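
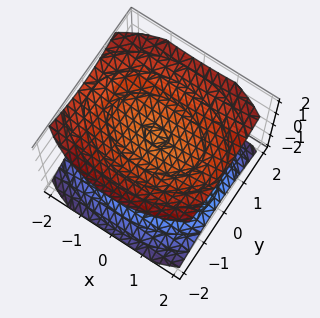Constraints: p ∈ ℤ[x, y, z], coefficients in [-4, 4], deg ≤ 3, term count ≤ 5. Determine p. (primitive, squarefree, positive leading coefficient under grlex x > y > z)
(a) I count 2 distinct pieces. They look like related sheets of one shape, so recover p as a whole.
(b) deg p = 2. Two sheets facing apart; a quadric.
(c) Symmetries: mirror symmetry y ↦ −y ⇒ only even powers of y; mirror symmetry z ↦ −z ⇒ only even powers of z; the x ↦ −x reflection is a symmetry, so x appears only in even powers.
(d) From the axis intercepts and sections: among the integer gridlines, it crosses the z-axis at z ∈ {-1, 1}; it misses every integer gridline on the x-axis.
(e) These observations pin down the coefficients.

x^2 + 2*y^2 - 3*z^2 + 3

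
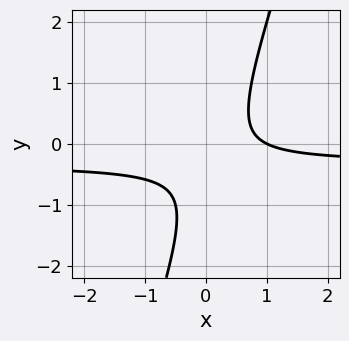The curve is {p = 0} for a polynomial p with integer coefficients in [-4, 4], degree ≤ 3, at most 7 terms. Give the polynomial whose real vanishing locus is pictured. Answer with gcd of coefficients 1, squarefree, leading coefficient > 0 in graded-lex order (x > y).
3*x*y - y^2 + x - y - 1

First, degree: the shape is more complex than any degree-1 curve, so deg p = 2.
Next, observable constraints: it crosses the x-axis at the gridline x = 1; no y-intercept at any integer in the box.
Finally, fitting integer coefficients to these (and the overall shape) gives p.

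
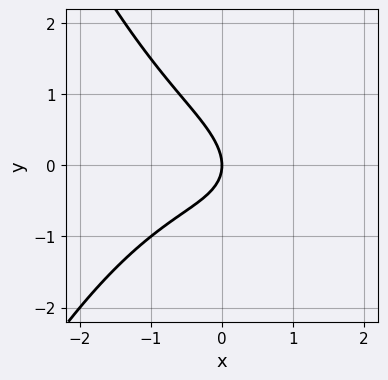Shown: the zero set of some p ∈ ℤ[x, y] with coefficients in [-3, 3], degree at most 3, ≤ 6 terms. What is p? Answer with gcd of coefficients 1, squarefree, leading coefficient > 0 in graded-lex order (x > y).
(a) deg p = 3.
(b) Checking where it meets the axes: it meets the y-axis at y = 0 (among the integer gridlines); it meets the x-axis at x = 0 (among the integer gridlines).
(c) Solving for integer coefficients yields p as stated.

x^3 + x*y + 2*y^2 + 2*x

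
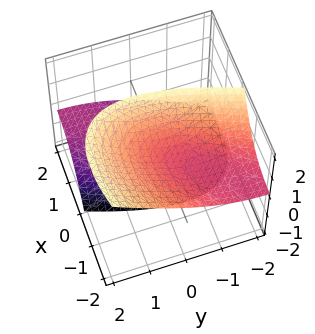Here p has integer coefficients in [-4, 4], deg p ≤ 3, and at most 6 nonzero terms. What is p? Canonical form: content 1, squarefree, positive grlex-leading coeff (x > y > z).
First, the picture has 2 separate pieces. They look like related sheets of one shape, so recover p as a whole.
Next, the degree is 2 — no degree-1 surface has this shape.
Then, from the axis intercepts and sections: the surface avoids every integer x-axis point in the box; among the integer gridlines, it crosses the z-axis at z ∈ {-1, 1}.
Finally, the integer polynomial consistent with all of this is the stated p.

x^2 - 2*x*y + 3*x*z + y^2 - z^2 + 1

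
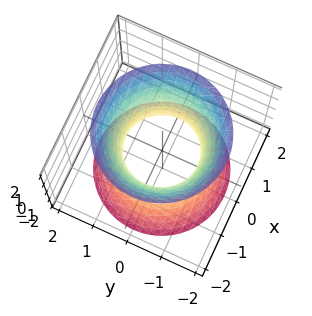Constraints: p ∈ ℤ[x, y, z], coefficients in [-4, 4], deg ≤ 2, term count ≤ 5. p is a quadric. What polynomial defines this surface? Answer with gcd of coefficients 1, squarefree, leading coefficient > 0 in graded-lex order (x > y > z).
2*x^2 + 2*y^2 - z^2 - 2

First, the degree is 2 — an hourglass — one-sheet hyperboloid; a quadric.
Next, symmetries: the z ↦ −z reflection is a symmetry, so z appears only in even powers; the surface is invariant under rotation about z: p = q(x² + y², z).
Next, checking where it meets the axes: among the integer gridlines, it crosses the x-axis at x ∈ {-1, 1}; a circular section at z = 1 has radius between 1 and 2.
Finally, matching integer coefficients to the picture gives p.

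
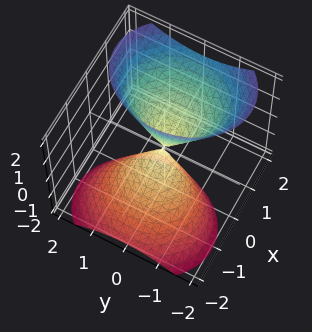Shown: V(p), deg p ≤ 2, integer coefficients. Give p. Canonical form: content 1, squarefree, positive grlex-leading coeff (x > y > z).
3*x^2 - 3*x*z + 2*y^2 - z^2

I count 2 distinct pieces. They look like related sheets of one shape, so recover p as a whole.
Degree: no degree-1 surface has this shape, so deg p = 2.
From the axis intercepts and sections: one y-axis crossing is at y = 0; it crosses the x-axis at the gridline x = 0.
Putting this together gives p.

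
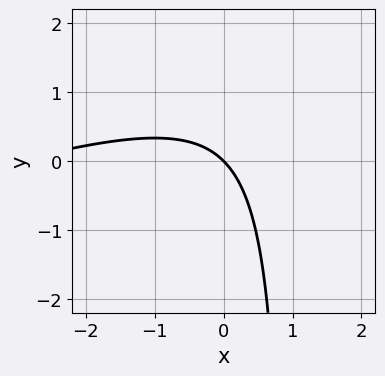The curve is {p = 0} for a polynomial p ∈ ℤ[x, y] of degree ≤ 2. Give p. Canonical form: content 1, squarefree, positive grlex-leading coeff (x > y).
x^2 - 3*x*y + 3*x + 3*y

Degree: a generic line meets the curve in up to 2 points, so deg p = 2.
Reading off the gridlines: it meets the x-axis at x = 0 (among the integer gridlines); one y-axis crossing is at y = 0.
The integer polynomial consistent with all of this is the stated p.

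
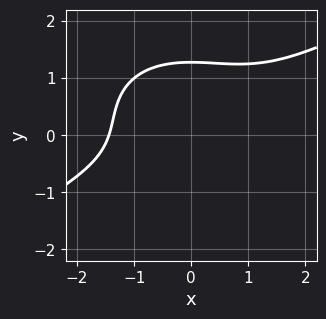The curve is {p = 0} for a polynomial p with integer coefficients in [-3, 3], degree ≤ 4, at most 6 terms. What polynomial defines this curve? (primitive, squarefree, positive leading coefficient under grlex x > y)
1. deg p = 3. The shape is more complex than any degree-2 curve.
2. The integer polynomial consistent with all of this is the stated p.

x^3 - x^2*y - 3*y^3 + 2*y^2 + 3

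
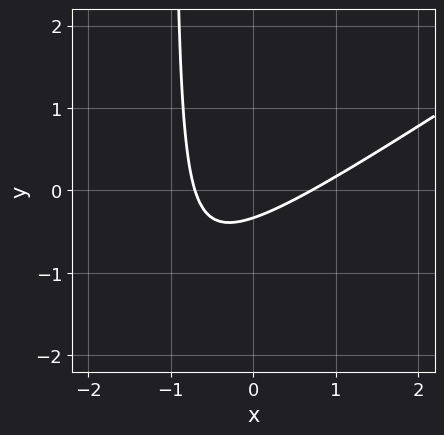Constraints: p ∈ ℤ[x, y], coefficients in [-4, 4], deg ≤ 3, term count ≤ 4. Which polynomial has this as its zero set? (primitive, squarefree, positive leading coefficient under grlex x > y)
2*x^2 - 3*x*y - 3*y - 1

(a) The degree is 2 — a generic line meets the curve in up to 2 points.
(b) Putting this together gives p.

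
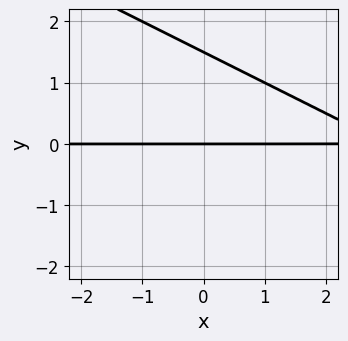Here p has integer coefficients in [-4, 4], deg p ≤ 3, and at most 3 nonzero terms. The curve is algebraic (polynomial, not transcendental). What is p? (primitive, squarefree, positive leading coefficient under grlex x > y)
The degree is 2 — the shape is more complex than any degree-1 curve.
From the axis intercepts and sections: it crosses the y-axis at the gridline y = 0; every point of the x-axis in the box is on the curve.
Fitting integer coefficients to these (and the overall shape) gives p.

x*y + 2*y^2 - 3*y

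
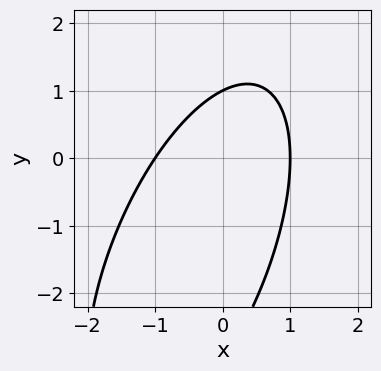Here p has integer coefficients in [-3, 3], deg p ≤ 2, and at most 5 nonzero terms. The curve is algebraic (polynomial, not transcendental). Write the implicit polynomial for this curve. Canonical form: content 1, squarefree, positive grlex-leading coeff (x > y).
The degree is 2 — the shape is more complex than any degree-1 curve.
Checking where it meets the axes: it meets the y-axis at y = 1 (among the integer gridlines); the x-axis gridline crossings are at x ∈ {-1, 1}.
The integer polynomial consistent with all of this is the stated p.

3*x^2 - 2*x*y + y^2 + 2*y - 3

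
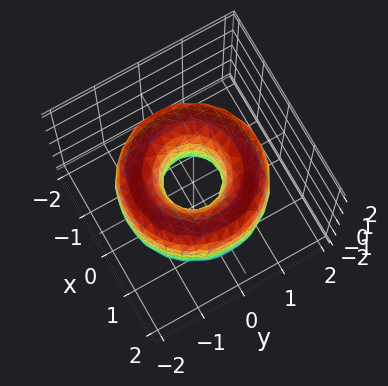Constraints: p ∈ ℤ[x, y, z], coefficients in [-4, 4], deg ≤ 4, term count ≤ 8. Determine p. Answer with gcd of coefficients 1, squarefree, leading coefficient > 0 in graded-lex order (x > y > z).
(a) The degree is 4 — the shape is more complex than any degree-3 surface.
(b) Symmetries: rotational symmetry about the z-axis ⇒ p depends on x, y only through x² + y².
(c) From the visible intercepts: no z-intercept at any integer in the box; a circular section at z = 1 has radius exactly 1.
(d) Fitting integer coefficients to these (and the overall shape) gives p.

x^4 + 2*x^2*y^2 + y^4 - 3*x^2 - 3*y^2 + z^2 + 1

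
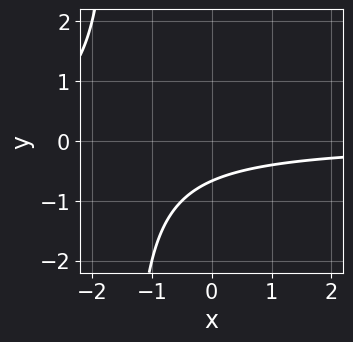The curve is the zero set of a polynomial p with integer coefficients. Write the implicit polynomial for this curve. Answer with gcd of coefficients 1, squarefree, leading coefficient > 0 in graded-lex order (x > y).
The degree is 2 — the shape is more complex than any degree-1 curve.
Checking where it meets the axes: it misses every integer gridline on the x-axis.
Fitting integer coefficients to these (and the overall shape) gives p.

2*x*y + 3*y + 2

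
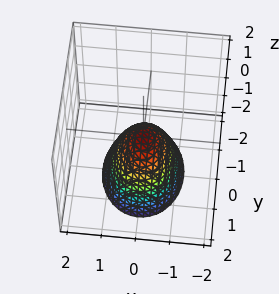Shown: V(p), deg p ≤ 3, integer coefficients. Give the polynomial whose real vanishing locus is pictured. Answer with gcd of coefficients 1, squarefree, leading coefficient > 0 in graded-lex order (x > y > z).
The degree is 2 — a single bowl opening along one axis; a quadric.
Symmetries: the y ↦ −y reflection is a symmetry, so y appears only in even powers; mirror symmetry x ↦ −x ⇒ only even powers of x.
From the axis intercepts and sections: it meets the y-axis at y = 0 (among the integer gridlines); one x-axis crossing is at x = 0; it crosses the z-axis at the gridline z = 0.
Solving for integer coefficients yields p as stated.

3*x^2 + 2*y^2 + 2*z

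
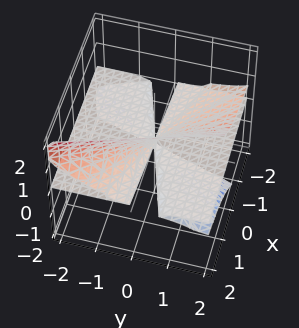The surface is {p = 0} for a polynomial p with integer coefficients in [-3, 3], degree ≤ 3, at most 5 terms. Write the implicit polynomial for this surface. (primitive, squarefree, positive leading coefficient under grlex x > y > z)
1. deg p = 3. The shape is more complex than any degree-2 surface.
2. From the visible intercepts: it crosses the z-axis at the gridline z = 0; the visible y-axis segment lies entirely on the surface.
3. These observations pin down the coefficients.

3*x*z^2 - 2*z^3 + 2*y*z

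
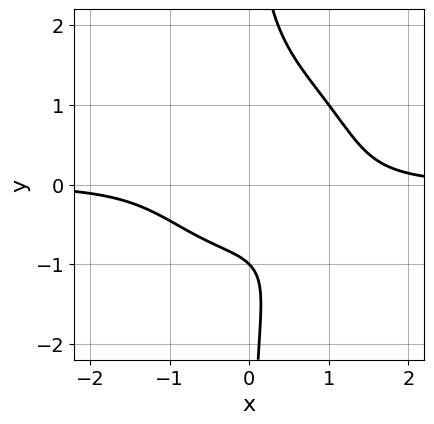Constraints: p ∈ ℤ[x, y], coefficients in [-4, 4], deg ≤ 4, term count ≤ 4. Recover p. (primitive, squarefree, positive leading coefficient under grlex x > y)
First, deg p = 4. No degree-3 curve has this shape.
Then, checking where it meets the axes: the curve avoids every integer x-axis point in the box; it crosses the y-axis at the gridline y = -1.
Finally, assembling these constraints gives the stated polynomial.

x^3*y + x*y^3 - y - 1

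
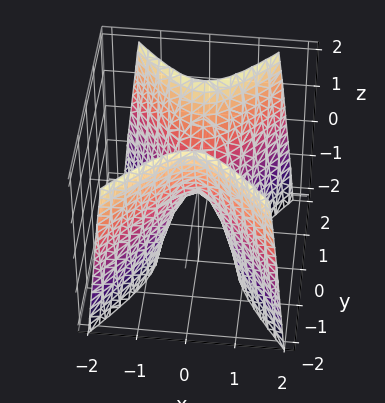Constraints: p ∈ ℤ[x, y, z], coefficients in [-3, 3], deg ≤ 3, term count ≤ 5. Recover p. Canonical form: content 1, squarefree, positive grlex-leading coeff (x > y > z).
First, deg p = 2.
Then, symmetries: it's symmetric under y → −y, forcing even powers of y; it's symmetric under x → −x, forcing even powers of x.
Next, observable constraints: it crosses the y-axis at the gridline y = 0; it meets the x-axis at x = 0 (among the integer gridlines); one z-axis crossing is at z = 0.
Finally, fitting integer coefficients to these (and the overall shape) gives p.

3*x^2 - 2*y^2 + z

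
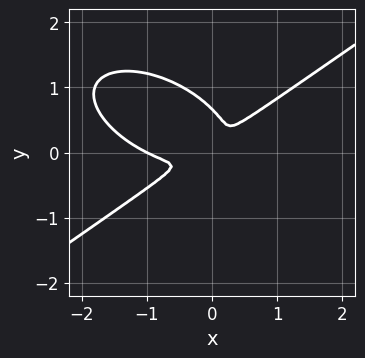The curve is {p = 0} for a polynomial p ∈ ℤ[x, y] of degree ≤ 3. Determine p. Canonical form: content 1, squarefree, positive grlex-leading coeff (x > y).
x^3 - 3*y^3 + x^2 - 2*x*y + 2*y^2

deg p = 3.
Checking where it meets the axes: one x-axis crossing is at x = -1.
Solving for integer coefficients yields p as stated.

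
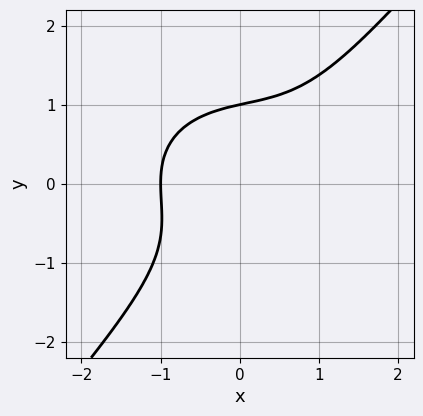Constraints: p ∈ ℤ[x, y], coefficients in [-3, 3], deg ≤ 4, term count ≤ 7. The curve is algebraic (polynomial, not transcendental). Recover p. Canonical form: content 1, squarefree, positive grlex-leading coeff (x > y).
First, degree: a generic line meets the curve in up to 3 points, so deg p = 3.
Next, against the integer gridlines: it meets the x-axis at x = -1 (among the integer gridlines); one y-axis crossing is at y = 1.
Finally, these observations pin down the coefficients.

2*x^3 + 2*x*y^2 - 3*y^3 - x^2 + 3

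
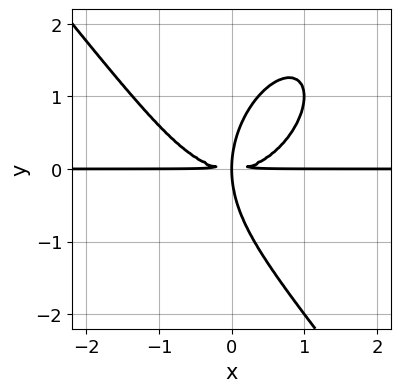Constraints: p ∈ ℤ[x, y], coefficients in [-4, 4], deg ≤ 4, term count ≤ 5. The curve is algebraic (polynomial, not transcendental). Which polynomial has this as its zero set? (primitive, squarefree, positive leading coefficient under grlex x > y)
First, the degree is 4 — the shape is more complex than any degree-3 curve.
Then, from the axis intercepts and sections: the visible x-axis segment lies entirely on the curve.
Finally, putting this together gives p.

2*x^3*y + y^4 - 3*x*y^2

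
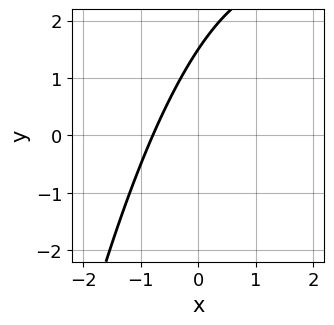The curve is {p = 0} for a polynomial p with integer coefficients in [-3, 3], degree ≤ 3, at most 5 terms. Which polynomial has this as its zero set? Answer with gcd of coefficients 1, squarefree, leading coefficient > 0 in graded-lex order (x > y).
1. Degree: a generic line meets the curve in up to 2 points, so deg p = 2.
2. The integer polynomial consistent with all of this is the stated p.

x^2 - 3*x + 2*y - 3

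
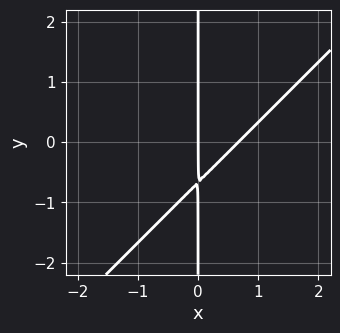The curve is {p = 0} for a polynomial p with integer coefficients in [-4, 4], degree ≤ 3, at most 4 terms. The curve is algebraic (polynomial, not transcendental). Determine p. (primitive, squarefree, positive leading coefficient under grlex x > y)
3*x^2 - 3*x*y - 2*x

(a) deg p = 2. A generic line meets the curve in up to 2 points.
(b) Checking where it meets the axes: every point of the y-axis in the box is on the curve; one x-axis crossing is at x = 0.
(c) Fitting integer coefficients to these (and the overall shape) gives p.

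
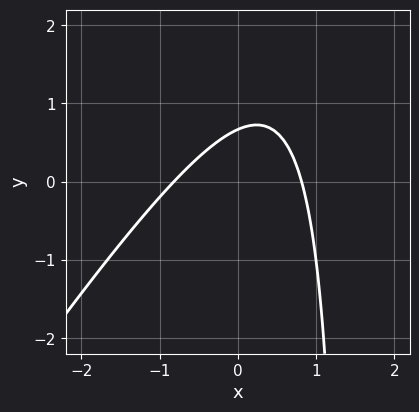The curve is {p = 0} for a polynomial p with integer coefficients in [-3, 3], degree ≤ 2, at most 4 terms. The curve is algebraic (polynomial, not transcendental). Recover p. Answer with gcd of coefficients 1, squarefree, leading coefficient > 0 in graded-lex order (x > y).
First, deg p = 2.
Finally, the integer polynomial consistent with all of this is the stated p.

3*x^2 - 2*x*y + 3*y - 2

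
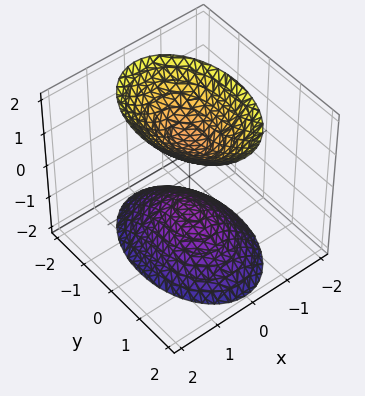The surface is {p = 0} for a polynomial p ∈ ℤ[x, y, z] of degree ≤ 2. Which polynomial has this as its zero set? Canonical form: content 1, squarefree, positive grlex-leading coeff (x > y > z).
2*x^2 + y^2 - z^2 + 1

First, the picture has 2 separate pieces. They look like related sheets of one shape, so recover p as a whole.
Then, degree: two separate bowl-shaped sheets opening away from each other; a quadric, so deg p = 2.
Next, symmetries: the y ↦ −y reflection is a symmetry, so y appears only in even powers; the x ↦ −x reflection is a symmetry, so x appears only in even powers; the z ↦ −z reflection is a symmetry, so z appears only in even powers.
Then, checking where it meets the axes: the surface avoids every integer y-axis point in the box; the surface avoids every integer x-axis point in the box.
Finally, assembling these constraints gives the stated polynomial. Check: (0, 0, -1) on the z-axis lies on the surface, and p(0, 0, -1) = 0. ✓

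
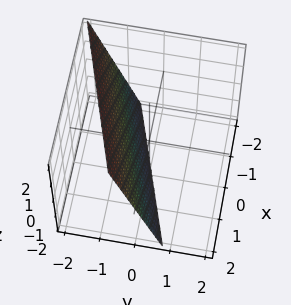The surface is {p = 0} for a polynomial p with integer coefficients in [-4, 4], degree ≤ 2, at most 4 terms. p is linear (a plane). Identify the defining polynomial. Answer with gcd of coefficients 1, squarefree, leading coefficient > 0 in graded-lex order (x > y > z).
1. Degree: the surface is flat (a plane), so deg p = 1.
2. From the visible intercepts: it meets the x-axis at x = 2 (among the integer gridlines); it crosses the z-axis at the gridline z = -2.
3. Assembling these constraints gives the stated polynomial.

x - 3*y - z - 2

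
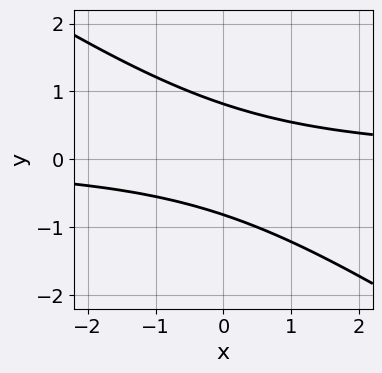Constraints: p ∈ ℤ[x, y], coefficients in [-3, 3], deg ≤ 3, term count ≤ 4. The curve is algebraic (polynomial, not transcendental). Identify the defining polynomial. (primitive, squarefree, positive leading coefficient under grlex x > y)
First, the degree is 2 — a generic line meets the curve in up to 2 points.
Then, reading off the gridlines: the curve avoids every integer x-axis point in the box.
Finally, the integer polynomial consistent with all of this is the stated p.

2*x*y + 3*y^2 - 2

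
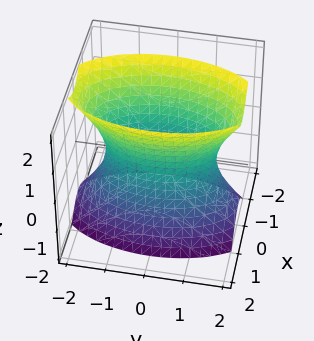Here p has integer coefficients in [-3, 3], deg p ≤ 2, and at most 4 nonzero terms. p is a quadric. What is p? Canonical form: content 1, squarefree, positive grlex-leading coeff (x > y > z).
3*x^2 + y^2 - z^2 - 2

Degree: an hourglass — one-sheet hyperboloid; a quadric, so deg p = 2.
Symmetries: the x ↦ −x reflection is a symmetry, so x appears only in even powers; the z ↦ −z reflection is a symmetry, so z appears only in even powers; it's symmetric under y → −y, forcing even powers of y.
From the visible intercepts: no z-intercept at any integer in the box.
Together with the visible shape, these determine p as stated.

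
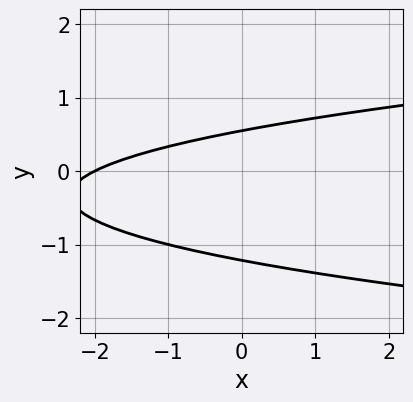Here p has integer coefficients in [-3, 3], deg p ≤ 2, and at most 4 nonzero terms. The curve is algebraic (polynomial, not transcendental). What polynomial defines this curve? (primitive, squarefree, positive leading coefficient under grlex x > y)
(a) The degree is 2 — a generic line meets the curve in up to 2 points.
(b) From the visible intercepts: one x-axis crossing is at x = -2.
(c) Solving for integer coefficients yields p as stated.

3*y^2 - x + 2*y - 2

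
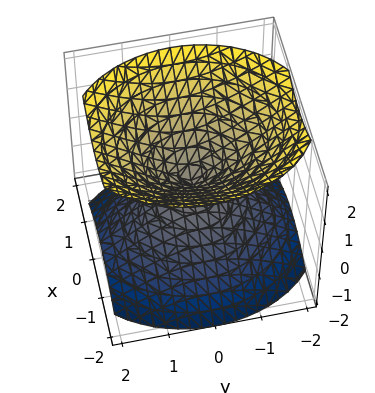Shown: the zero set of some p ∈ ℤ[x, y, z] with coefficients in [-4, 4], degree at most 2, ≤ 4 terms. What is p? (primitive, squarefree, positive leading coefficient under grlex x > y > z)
3*x^2 + 2*y^2 - 3*z^2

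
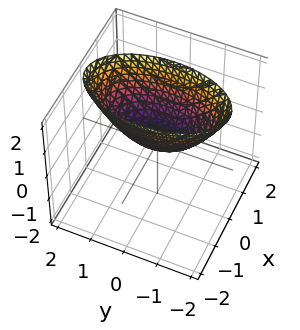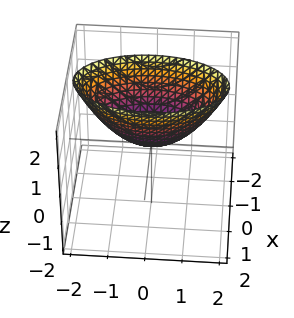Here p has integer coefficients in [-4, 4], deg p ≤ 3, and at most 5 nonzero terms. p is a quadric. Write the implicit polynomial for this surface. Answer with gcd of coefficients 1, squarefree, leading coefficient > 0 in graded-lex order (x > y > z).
First, degree: a paraboloid; a quadric, so deg p = 2.
Then, symmetries: the y ↦ −y reflection is a symmetry, so y appears only in even powers; mirror symmetry x ↦ −x ⇒ only even powers of x.
Then, from the visible intercepts: one z-axis crossing is at z = 0; it meets the x-axis at x = 0 (among the integer gridlines); it crosses the y-axis at the gridline y = 0.
Finally, solving for integer coefficients yields p as stated.

3*x^2 + y^2 - 2*z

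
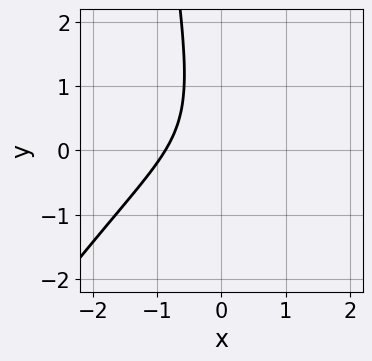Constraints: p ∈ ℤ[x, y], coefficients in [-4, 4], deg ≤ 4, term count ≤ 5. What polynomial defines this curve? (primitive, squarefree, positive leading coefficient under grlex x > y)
(a) deg p = 3. No degree-2 curve has this shape.
(b) From the axis intercepts and sections: no y-intercept at any integer in the box.
(c) The integer polynomial consistent with all of this is the stated p.

3*x^3 - 2*x^2*y + 3*x*y + y^2 + 2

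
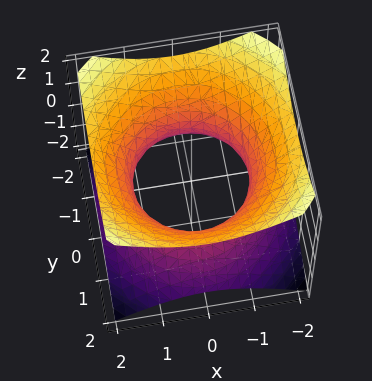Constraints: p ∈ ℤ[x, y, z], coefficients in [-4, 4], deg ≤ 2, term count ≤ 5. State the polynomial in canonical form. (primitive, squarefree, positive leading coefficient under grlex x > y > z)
The degree is 2 — an hourglass — one-sheet hyperboloid; a quadric.
Symmetry: the z-axis is an axis of rotation, so x and y enter only as x² + y²; mirror symmetry z ↦ −z ⇒ only even powers of z.
From the axis intercepts and sections: the surface avoids every integer z-axis point in the box; a circular section at z = 0 has radius between 1 and 2.
The integer polynomial consistent with all of this is the stated p.

2*x^2 + 2*y^2 - 3*z^2 - 3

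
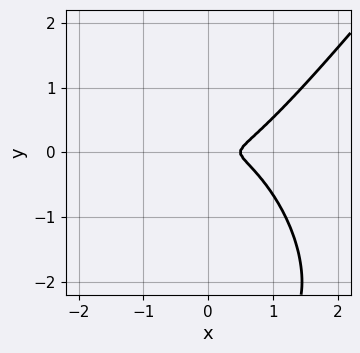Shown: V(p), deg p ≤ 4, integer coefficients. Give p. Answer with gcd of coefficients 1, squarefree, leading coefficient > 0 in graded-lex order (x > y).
2*x^3 - y^3 - x^2 - 3*y^2

1. The degree is 3 — the shape is more complex than any degree-2 curve.
2. Solving for integer coefficients yields p as stated.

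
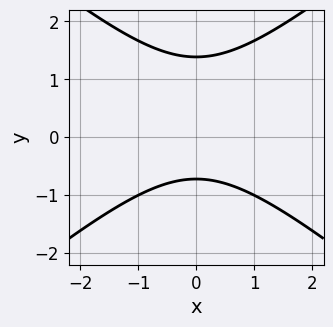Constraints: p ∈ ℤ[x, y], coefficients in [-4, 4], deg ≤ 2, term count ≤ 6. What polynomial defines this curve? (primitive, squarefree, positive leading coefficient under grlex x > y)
2*x^2 - 3*y^2 + 2*y + 3

First, deg p = 2.
Then, symmetries: mirror symmetry x ↦ −x ⇒ only even powers of x.
Then, observable constraints: it misses every integer gridline on the x-axis.
Finally, together with the visible shape, these determine p as stated.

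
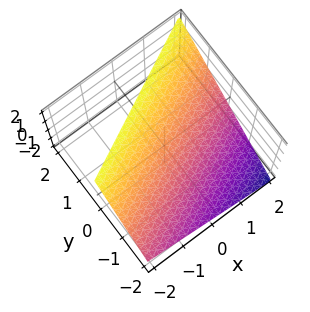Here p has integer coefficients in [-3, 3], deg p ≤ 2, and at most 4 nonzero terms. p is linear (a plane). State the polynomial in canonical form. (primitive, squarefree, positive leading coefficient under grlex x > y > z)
deg p = 1. Every cross-section is a straight line — this is a plane.
Against the integer gridlines: it meets the y-axis at y = -1 (among the integer gridlines); it meets the x-axis at x = 2 (among the integer gridlines); it crosses the z-axis at the gridline z = 1.
Matching integer coefficients to the picture gives p.

x - 2*y + 2*z - 2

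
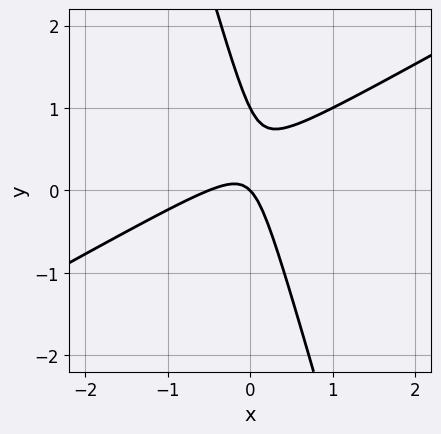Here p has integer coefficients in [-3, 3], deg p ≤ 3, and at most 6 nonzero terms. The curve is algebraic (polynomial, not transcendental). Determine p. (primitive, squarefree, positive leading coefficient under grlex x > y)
1. The degree is 2 — no degree-1 curve has this shape.
2. Checking where it meets the axes: one x-axis crossing is at x = 0; among the integer gridlines, it crosses the y-axis at y ∈ {0, 1}.
3. Matching integer coefficients to the picture gives p.

2*x^2 - 3*x*y - y^2 + x + y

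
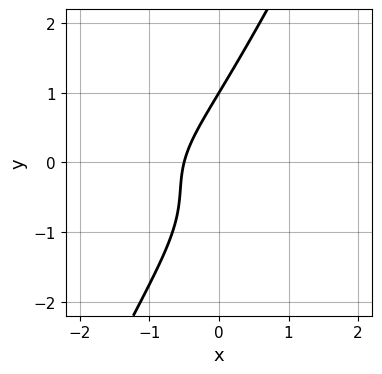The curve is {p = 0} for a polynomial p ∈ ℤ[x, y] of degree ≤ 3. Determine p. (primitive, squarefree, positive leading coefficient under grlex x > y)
1. The degree is 3 — no degree-2 curve has this shape.
2. From the axis intercepts and sections: one y-axis crossing is at y = 1.
3. Matching integer coefficients to the picture gives p.

2*x*y^2 - y^3 + x*y + 2*x + 1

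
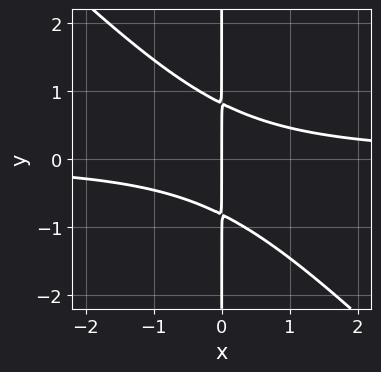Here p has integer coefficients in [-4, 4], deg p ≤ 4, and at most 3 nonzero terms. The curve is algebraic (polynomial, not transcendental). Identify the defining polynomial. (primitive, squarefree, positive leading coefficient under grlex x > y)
First, the degree is 3 — no degree-2 curve has this shape.
Next, against the integer gridlines: one x-axis crossing is at x = 0; the visible y-axis segment lies entirely on the curve.
Finally, the integer polynomial consistent with all of this is the stated p.

3*x^2*y + 3*x*y^2 - 2*x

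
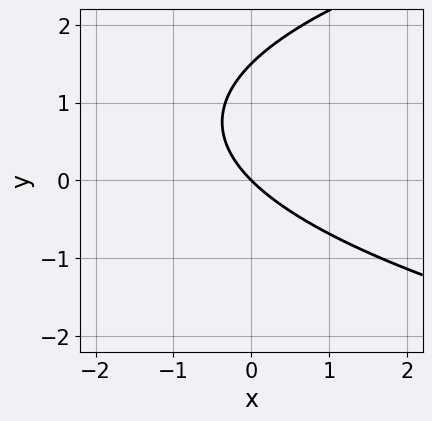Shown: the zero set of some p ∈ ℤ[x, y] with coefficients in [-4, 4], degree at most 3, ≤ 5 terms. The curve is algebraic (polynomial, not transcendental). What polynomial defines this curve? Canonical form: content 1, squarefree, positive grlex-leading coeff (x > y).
1. deg p = 2. The shape is more complex than any degree-1 curve.
2. From the visible intercepts: it crosses the x-axis at the gridline x = 0; it crosses the y-axis at the gridline y = 0.
3. Fitting integer coefficients to these (and the overall shape) gives p.

2*y^2 - 3*x - 3*y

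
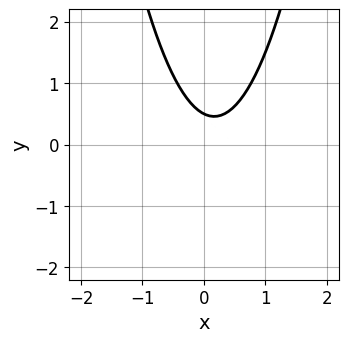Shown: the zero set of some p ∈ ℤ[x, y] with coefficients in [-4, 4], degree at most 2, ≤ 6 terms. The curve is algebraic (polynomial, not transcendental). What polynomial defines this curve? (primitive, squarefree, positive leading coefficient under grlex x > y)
3*x^2 - x - 2*y + 1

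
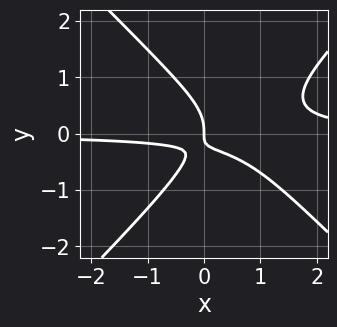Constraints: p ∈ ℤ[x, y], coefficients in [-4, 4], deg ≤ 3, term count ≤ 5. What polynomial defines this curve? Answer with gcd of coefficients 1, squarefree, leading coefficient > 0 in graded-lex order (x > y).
1. The degree is 3 — no degree-2 curve has this shape.
2. Reading off the gridlines: one x-axis crossing is at x = 0; one y-axis crossing is at y = 0.
3. Solving for integer coefficients yields p as stated.

3*x^2*y - 3*y^3 - 3*x*y - x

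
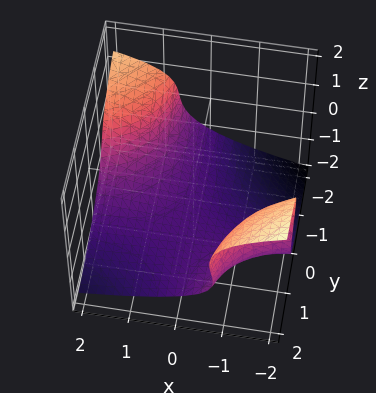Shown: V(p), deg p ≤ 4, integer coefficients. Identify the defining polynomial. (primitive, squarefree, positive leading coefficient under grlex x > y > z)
2*z^3 + 2*x*y + x*z + 3

deg p = 3. No degree-2 surface has this shape.
From the visible intercepts: it misses every integer gridline on the y-axis; the surface avoids every integer x-axis point in the box.
Solving for integer coefficients yields p as stated.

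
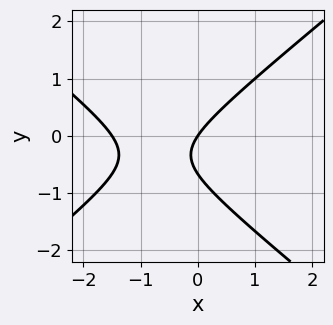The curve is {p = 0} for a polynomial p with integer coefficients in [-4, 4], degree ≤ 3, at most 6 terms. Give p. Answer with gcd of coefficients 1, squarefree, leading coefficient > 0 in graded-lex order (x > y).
2*x^2 - 3*y^2 + 3*x - 2*y

(a) Degree: the shape is more complex than any degree-1 curve, so deg p = 2.
(b) Against the integer gridlines: one y-axis crossing is at y = 0; one x-axis crossing is at x = 0.
(c) Solving for integer coefficients yields p as stated.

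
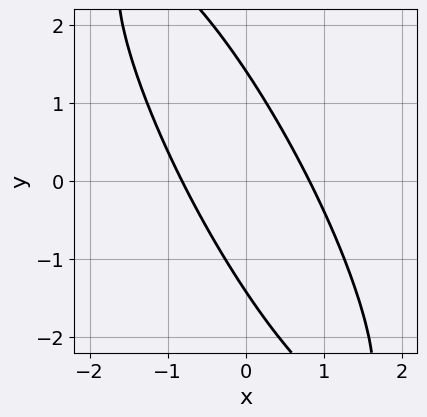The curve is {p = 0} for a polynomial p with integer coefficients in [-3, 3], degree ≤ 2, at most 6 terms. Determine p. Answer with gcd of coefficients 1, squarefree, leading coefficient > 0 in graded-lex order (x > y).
3*x^2 + 3*x*y + y^2 - 2

First, the degree is 2 — the shape is more complex than any degree-1 curve.
Finally, putting this together gives p.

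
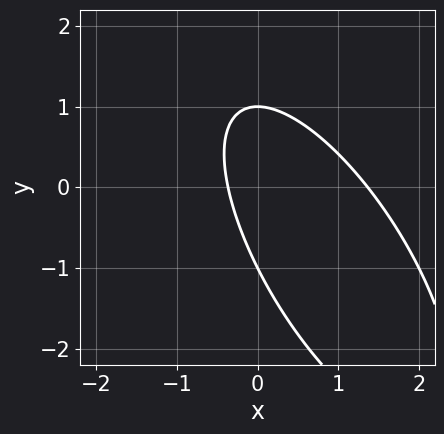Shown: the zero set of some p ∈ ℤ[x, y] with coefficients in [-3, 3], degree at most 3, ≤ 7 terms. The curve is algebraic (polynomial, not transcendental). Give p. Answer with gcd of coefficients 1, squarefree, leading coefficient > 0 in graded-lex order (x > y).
(a) deg p = 2. No degree-1 curve has this shape.
(b) From the axis intercepts and sections: among the integer gridlines, it crosses the y-axis at y ∈ {-1, 1}.
(c) The integer polynomial consistent with all of this is the stated p.

2*x^2 + 2*x*y + y^2 - 2*x - 1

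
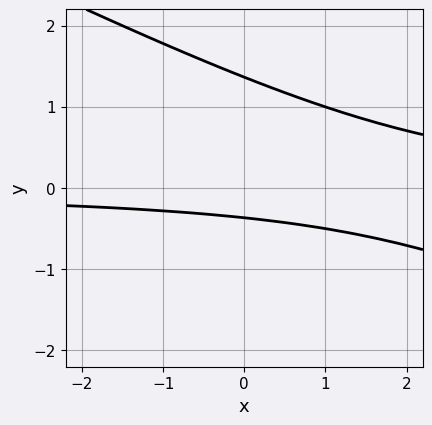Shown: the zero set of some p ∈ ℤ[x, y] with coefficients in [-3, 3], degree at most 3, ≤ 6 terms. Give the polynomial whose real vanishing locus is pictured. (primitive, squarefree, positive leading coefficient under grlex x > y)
x*y + 2*y^2 - 2*y - 1

(a) The degree is 2 — the shape is more complex than any degree-1 curve.
(b) Observable constraints: no x-intercept at any integer in the box.
(c) Putting this together gives p.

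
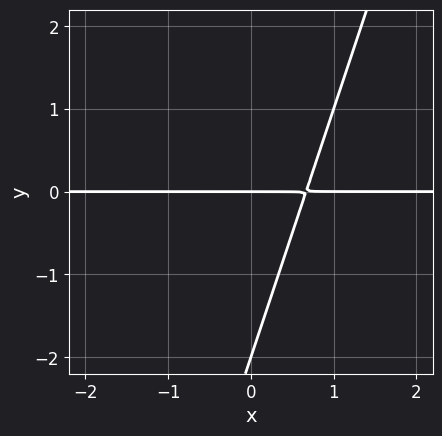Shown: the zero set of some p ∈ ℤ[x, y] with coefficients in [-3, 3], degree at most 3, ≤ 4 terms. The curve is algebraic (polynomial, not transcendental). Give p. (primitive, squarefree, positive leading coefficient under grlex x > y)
Degree: the shape is more complex than any degree-1 curve, so deg p = 2.
From the axis intercepts and sections: the visible x-axis segment lies entirely on the curve; among the integer gridlines, it crosses the y-axis at y ∈ {-2, 0}.
Putting this together gives p.

3*x*y - y^2 - 2*y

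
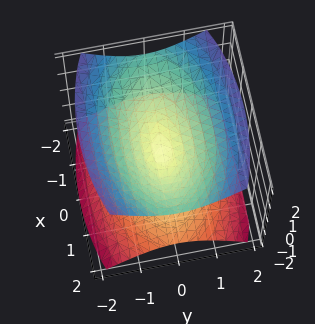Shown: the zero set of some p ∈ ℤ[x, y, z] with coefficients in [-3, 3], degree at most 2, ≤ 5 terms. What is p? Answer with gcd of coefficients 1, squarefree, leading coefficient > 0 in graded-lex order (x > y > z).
The picture has 2 separate pieces. They look like related sheets of one shape, so recover p as a whole.
The degree is 2 — two nappes meeting at a single point; a quadric.
Symmetries: it's symmetric under x → −x, forcing even powers of x; it's symmetric under z → −z, forcing even powers of z; mirror symmetry y ↦ −y ⇒ only even powers of y.
From the axis intercepts and sections: it meets the x-axis at x = 0 (among the integer gridlines); it crosses the z-axis at the gridline z = 0.
These observations pin down the coefficients.

x^2 + 3*y^2 - 3*z^2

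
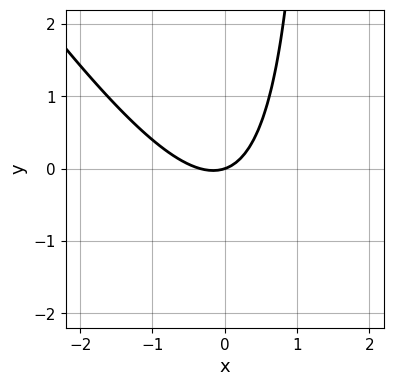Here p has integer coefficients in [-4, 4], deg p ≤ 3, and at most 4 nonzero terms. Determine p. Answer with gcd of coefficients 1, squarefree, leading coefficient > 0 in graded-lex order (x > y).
First, degree: no degree-1 curve has this shape, so deg p = 2.
Next, observable constraints: one y-axis crossing is at y = 0; one x-axis crossing is at x = 0.
Finally, solving for integer coefficients yields p as stated.

3*x^2 + 2*x*y + x - 3*y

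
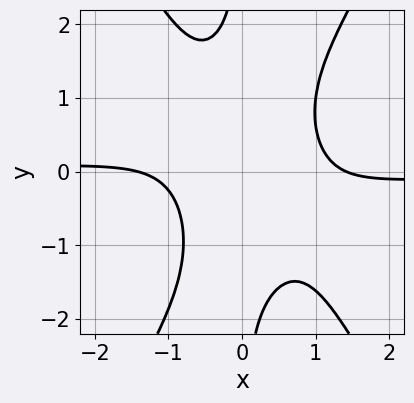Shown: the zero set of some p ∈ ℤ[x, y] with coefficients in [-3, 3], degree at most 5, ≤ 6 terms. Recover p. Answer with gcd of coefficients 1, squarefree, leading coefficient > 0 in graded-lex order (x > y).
1. deg p = 4. A generic line meets the curve in up to 4 points.
2. Observable constraints: the curve avoids every integer y-axis point in the box.
3. Putting this together gives p.

3*x^3*y - x*y^3 - x^2*y + x^2 - 2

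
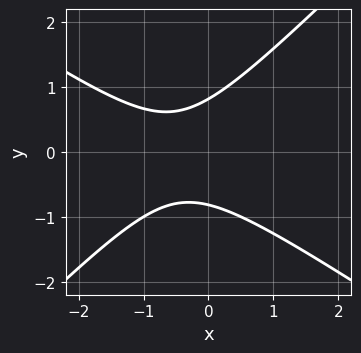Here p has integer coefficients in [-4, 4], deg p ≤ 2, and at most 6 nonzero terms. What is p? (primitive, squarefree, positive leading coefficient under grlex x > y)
Degree: the shape is more complex than any degree-1 curve, so deg p = 2.
Against the integer gridlines: the curve avoids every integer x-axis point in the box.
Matching integer coefficients to the picture gives p.

2*x^2 + x*y - 3*y^2 + 2*x + 2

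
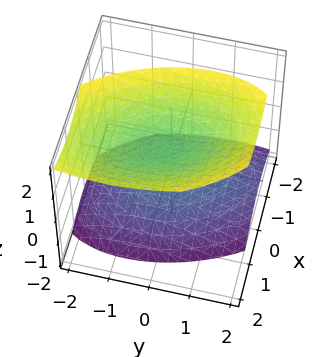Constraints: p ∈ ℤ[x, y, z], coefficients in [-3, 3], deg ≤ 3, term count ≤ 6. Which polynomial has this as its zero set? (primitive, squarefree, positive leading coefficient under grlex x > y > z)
2*x^2 + x*y - x*z + y^2 - 2*z^2 + 2

There are 2 components.
The degree is 2 — a generic line meets the surface in up to 2 points.
Observable constraints: no x-intercept at any integer in the box; it misses every integer gridline on the y-axis; among the integer gridlines, it crosses the z-axis at z ∈ {-1, 1}.
Fitting integer coefficients to these (and the overall shape) gives p.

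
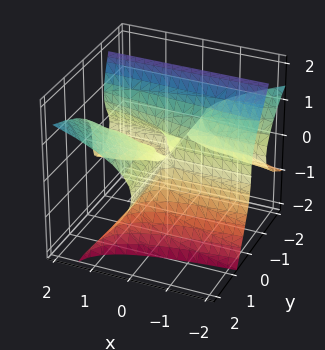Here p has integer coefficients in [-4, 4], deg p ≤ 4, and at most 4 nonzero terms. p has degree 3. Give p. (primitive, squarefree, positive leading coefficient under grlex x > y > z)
First, there are 2 components.
Next, deg p = 3.
Then, against the integer gridlines: the visible x-axis segment lies entirely on the surface; it crosses the z-axis at the gridline z = 0; every point of the y-axis in the box is on the surface.
Finally, matching integer coefficients to the picture gives p.

x*y^2 - 2*y*z^2 - z^3 + x*y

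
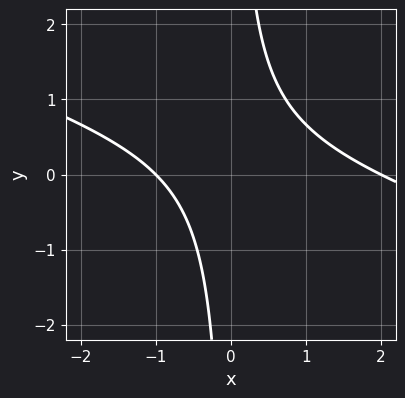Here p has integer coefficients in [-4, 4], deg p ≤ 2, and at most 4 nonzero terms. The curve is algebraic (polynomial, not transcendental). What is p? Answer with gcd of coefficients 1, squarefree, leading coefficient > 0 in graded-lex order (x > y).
x^2 + 3*x*y - x - 2

The degree is 2 — a generic line meets the curve in up to 2 points.
Observable constraints: no y-intercept at any integer in the box; the x-axis gridline crossings are at x ∈ {-1, 2}.
Together with the visible shape, these determine p as stated.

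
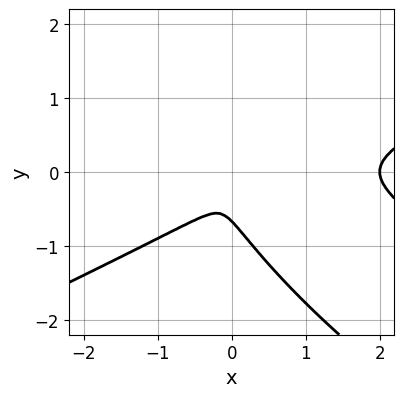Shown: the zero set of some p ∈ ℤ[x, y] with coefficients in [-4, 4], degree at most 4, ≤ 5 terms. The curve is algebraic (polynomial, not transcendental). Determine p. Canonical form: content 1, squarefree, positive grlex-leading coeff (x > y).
x^3 - 3*x*y^2 - 3*y^3 - 2*x^2 - 2*y^2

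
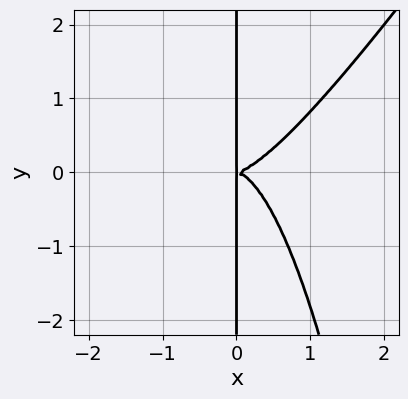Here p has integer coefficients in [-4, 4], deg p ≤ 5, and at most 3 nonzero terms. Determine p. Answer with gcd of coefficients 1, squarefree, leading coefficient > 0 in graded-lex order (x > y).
1. The degree is 4 — the shape is more complex than any degree-3 curve.
2. Reading off the gridlines: the visible y-axis segment lies entirely on the curve.
3. Solving for integer coefficients yields p as stated.

3*x^4 - 2*x^3*y - 2*x*y^2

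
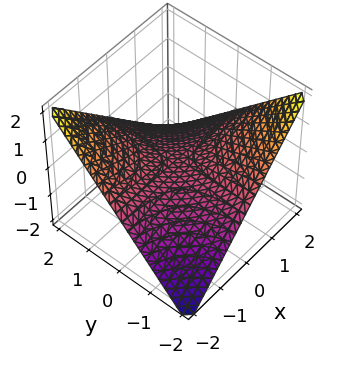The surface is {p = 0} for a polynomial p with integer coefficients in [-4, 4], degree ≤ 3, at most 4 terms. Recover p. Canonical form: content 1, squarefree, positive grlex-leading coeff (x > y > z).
x*y + 2*z

The degree is 2 — no degree-1 surface has this shape.
From the axis intercepts and sections: the visible x-axis segment lies entirely on the surface; the visible y-axis segment lies entirely on the surface; it meets the z-axis at z = 0 (among the integer gridlines).
Solving for integer coefficients yields p as stated.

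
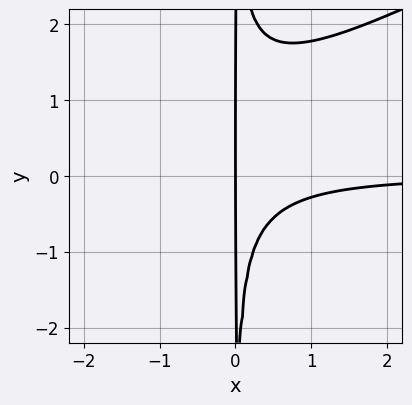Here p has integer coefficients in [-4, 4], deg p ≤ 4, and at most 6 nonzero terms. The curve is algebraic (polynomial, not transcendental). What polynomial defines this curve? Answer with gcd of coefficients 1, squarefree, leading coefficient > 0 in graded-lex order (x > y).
1. Degree: no degree-3 curve has this shape, so deg p = 4.
2. Observable constraints: it meets the x-axis at x = 0 (among the integer gridlines); the visible y-axis segment lies entirely on the curve.
3. Putting this together gives p.

x^3*y - 2*x^2*y^2 + 2*x^2*y + x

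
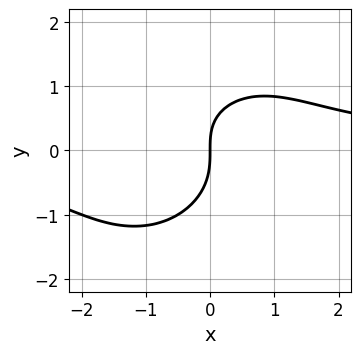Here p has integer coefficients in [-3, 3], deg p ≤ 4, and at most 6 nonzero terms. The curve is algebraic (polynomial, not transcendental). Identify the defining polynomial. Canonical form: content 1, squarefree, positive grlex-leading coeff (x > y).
2*x^2*y - x*y^2 + 2*y^3 + x*y - 3*x

The degree is 3 — the shape is more complex than any degree-2 curve.
From the axis intercepts and sections: it crosses the y-axis at the gridline y = 0; it crosses the x-axis at the gridline x = 0.
Assembling these constraints gives the stated polynomial.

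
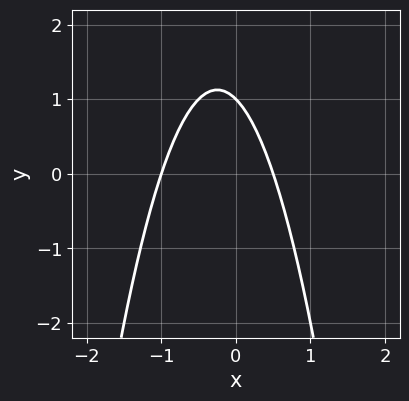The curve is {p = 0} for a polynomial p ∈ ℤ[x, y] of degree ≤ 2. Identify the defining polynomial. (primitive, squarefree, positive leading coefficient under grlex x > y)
1. Degree: a generic line meets the curve in up to 2 points, so deg p = 2.
2. From the visible intercepts: it crosses the x-axis at the gridline x = -1; one y-axis crossing is at y = 1.
3. Fitting integer coefficients to these (and the overall shape) gives p.

2*x^2 + x + y - 1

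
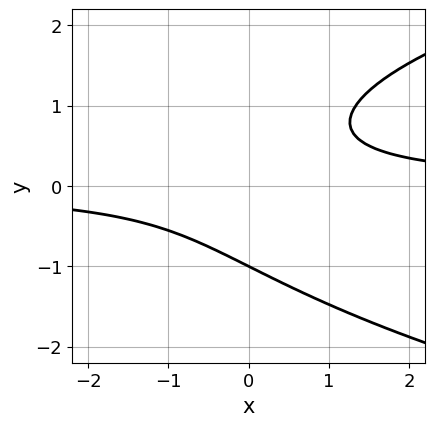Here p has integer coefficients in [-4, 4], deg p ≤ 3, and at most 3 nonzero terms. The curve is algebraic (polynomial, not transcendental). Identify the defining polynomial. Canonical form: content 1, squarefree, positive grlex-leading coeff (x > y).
2*y^3 - 3*x*y + 2

1. The degree is 3 — the shape is more complex than any degree-2 curve.
2. Observable constraints: it meets the y-axis at y = -1 (among the integer gridlines); the curve avoids every integer x-axis point in the box.
3. Fitting integer coefficients to these (and the overall shape) gives p.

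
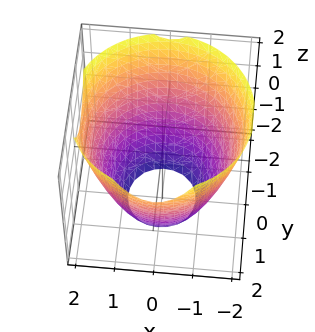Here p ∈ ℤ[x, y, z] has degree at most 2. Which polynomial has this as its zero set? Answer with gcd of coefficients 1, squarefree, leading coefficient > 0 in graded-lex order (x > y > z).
x^2 + y^2 - z - 3

1. deg p = 2.
2. Symmetries: rotational symmetry about the z-axis ⇒ p depends on x, y only through x² + y².
3. Against the integer gridlines: a circular section at z = -2 has radius exactly 1; no z-intercept at any integer in the box.
4. Fitting integer coefficients to these (and the overall shape) gives p.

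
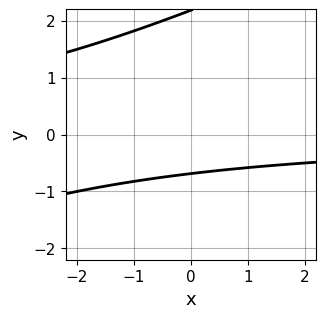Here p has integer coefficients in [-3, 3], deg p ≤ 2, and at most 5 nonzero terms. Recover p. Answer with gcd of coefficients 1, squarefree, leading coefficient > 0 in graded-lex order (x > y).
First, degree: no degree-1 curve has this shape, so deg p = 2.
Next, checking where it meets the axes: it misses every integer gridline on the x-axis.
Finally, solving for integer coefficients yields p as stated.

x*y - 2*y^2 + 3*y + 3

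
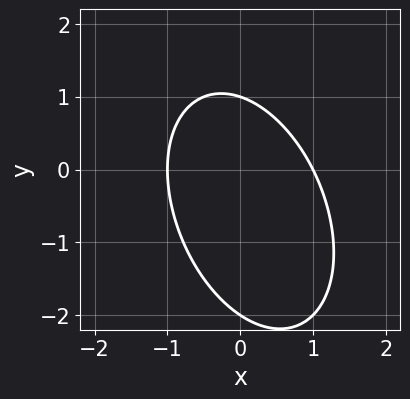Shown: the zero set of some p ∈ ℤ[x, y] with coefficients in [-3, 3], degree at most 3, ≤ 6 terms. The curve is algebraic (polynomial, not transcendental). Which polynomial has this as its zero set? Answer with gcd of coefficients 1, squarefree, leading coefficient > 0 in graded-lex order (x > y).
1. deg p = 2.
2. Reading off the gridlines: the x-axis gridline crossings are at x ∈ {-1, 1}; the y-axis gridline crossings are at y ∈ {-2, 1}.
3. Putting this together gives p.

2*x^2 + x*y + y^2 + y - 2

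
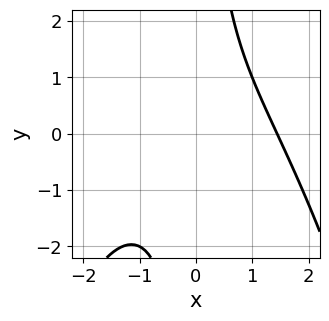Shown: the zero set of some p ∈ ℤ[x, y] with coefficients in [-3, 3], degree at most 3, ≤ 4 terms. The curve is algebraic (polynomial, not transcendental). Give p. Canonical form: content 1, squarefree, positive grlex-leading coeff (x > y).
1. deg p = 3. The shape is more complex than any degree-2 curve.
2. From the axis intercepts and sections: the curve avoids every integer y-axis point in the box.
3. Solving for integer coefficients yields p as stated.

x^3 + 2*x*y - 3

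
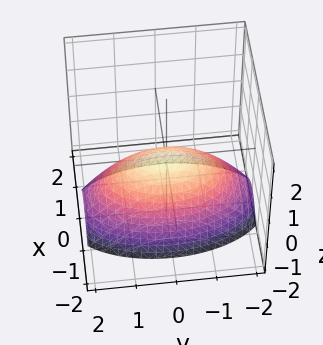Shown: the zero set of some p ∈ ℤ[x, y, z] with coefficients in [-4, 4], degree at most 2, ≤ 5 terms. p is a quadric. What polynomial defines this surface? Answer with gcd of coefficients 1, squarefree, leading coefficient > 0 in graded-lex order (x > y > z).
3*x^2 + y^2 + 3*z

1. Degree: a single bowl opening along one axis; a quadric, so deg p = 2.
2. Symmetries: mirror symmetry x ↦ −x ⇒ only even powers of x; mirror symmetry y ↦ −y ⇒ only even powers of y.
3. From the axis intercepts and sections: it meets the z-axis at z = 0 (among the integer gridlines); it meets the x-axis at x = 0 (among the integer gridlines); it crosses the y-axis at the gridline y = 0.
4. The integer polynomial consistent with all of this is the stated p.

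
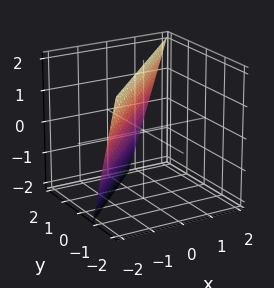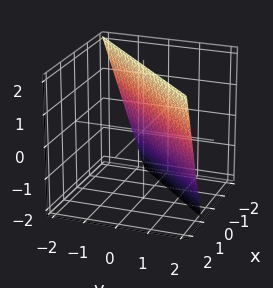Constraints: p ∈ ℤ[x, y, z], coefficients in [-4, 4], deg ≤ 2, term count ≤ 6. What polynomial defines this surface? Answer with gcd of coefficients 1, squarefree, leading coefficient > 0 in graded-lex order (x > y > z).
3*x - 3*y - z + 2

First, the degree is 1 — the surface is flat (a plane).
Then, from the visible intercepts: it meets the z-axis at z = 2 (among the integer gridlines).
Finally, putting this together gives p.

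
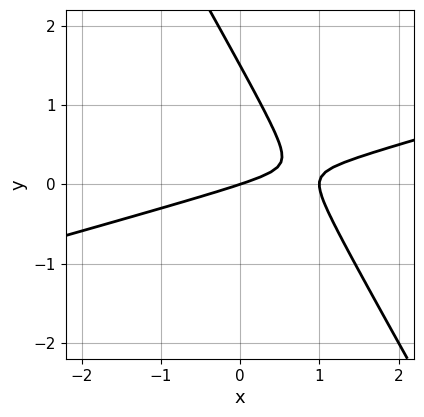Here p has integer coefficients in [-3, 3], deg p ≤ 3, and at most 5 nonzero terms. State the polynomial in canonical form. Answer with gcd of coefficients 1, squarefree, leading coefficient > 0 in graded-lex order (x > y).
x^2 - 3*x*y - 2*y^2 - x + 3*y

1. deg p = 2.
2. Against the integer gridlines: it crosses the y-axis at the gridline y = 0; the x-axis gridline crossings are at x ∈ {0, 1}.
3. The integer polynomial consistent with all of this is the stated p.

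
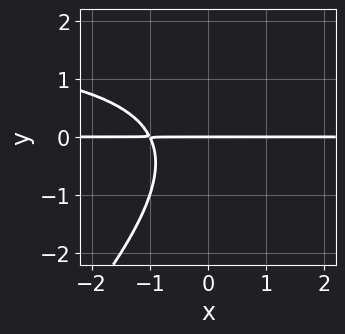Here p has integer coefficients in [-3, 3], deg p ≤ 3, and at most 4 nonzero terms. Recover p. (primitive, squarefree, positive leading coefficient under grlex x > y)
1. Degree: the shape is more complex than any degree-2 curve, so deg p = 3.
2. Checking where it meets the axes: every point of the x-axis in the box is on the curve; it meets the y-axis at y = 0 (among the integer gridlines).
3. Matching integer coefficients to the picture gives p.

x*y^2 - y^3 - 2*x*y - 2*y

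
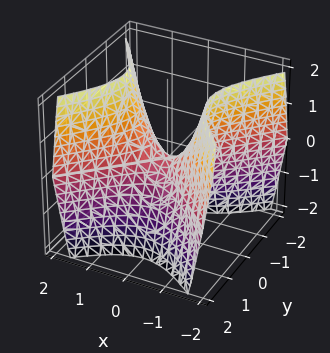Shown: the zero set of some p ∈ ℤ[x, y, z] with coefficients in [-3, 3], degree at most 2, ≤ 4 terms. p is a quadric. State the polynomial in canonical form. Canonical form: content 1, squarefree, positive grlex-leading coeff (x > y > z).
3*x^2 - 3*y^2 - 2*z

(a) Degree: a hyperbolic paraboloid; a quadric, so deg p = 2.
(b) Symmetries: mirror symmetry y ↦ −y ⇒ only even powers of y; mirror symmetry x ↦ −x ⇒ only even powers of x.
(c) Observable constraints: it meets the x-axis at x = 0 (among the integer gridlines); one y-axis crossing is at y = 0.
(d) Putting this together gives p.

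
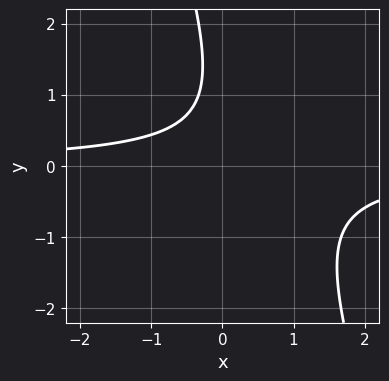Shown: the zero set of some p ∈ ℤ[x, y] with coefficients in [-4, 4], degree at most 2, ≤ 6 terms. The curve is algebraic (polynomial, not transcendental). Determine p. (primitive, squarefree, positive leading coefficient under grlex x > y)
Degree: no degree-1 curve has this shape, so deg p = 2.
Reading off the gridlines: no x-intercept at any integer in the box; it misses every integer gridline on the y-axis.
Fitting integer coefficients to these (and the overall shape) gives p.

3*x*y + y^2 - 2*y + 2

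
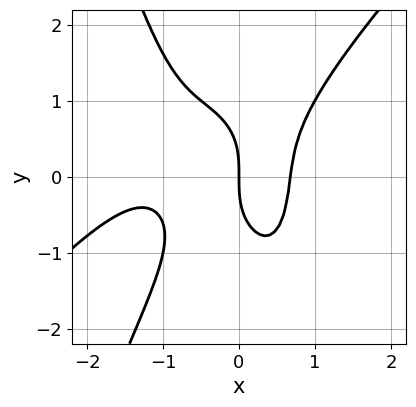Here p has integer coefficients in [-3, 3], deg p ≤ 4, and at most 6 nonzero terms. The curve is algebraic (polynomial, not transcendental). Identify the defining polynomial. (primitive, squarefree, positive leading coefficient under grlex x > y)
2*x^4 - 2*x^3*y + 3*x^3 - y^3 - 2*x

1. deg p = 4. No degree-3 curve has this shape.
2. From the axis intercepts and sections: one y-axis crossing is at y = 0; one x-axis crossing is at x = 0.
3. Assembling these constraints gives the stated polynomial.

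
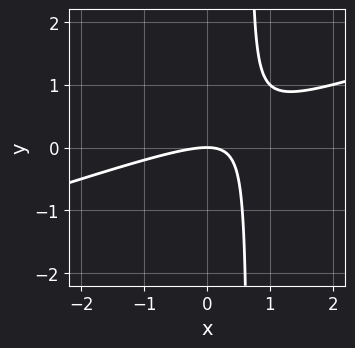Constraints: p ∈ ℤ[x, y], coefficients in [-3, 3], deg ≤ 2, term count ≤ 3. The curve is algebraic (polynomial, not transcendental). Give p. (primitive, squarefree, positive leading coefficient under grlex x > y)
x^2 - 3*x*y + 2*y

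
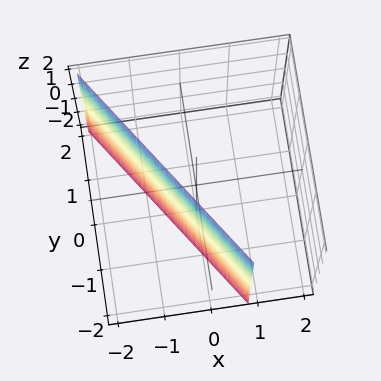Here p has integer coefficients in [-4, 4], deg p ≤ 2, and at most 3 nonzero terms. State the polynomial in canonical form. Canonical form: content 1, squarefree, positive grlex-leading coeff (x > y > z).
(a) Degree: every cross-section is a straight line — this is a plane, so deg p = 1.
(b) Checking where it meets the axes: no z-intercept at any integer in the box; it crosses the y-axis at the gridline y = -1.
(c) Matching integer coefficients to the picture gives p.

3*x + 2*y + 2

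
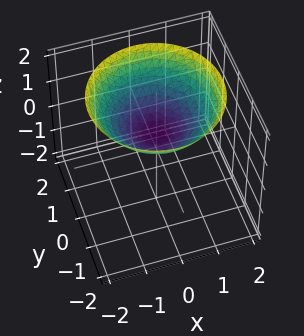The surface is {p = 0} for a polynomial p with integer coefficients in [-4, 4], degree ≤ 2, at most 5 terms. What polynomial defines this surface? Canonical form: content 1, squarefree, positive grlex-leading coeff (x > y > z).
x^2 + y^2 - 2*z + 1

(a) The degree is 2 — the shape is more complex than any degree-1 surface.
(b) By symmetry, the z-axis is an axis of rotation, so x and y enter only as x² + y².
(c) Against the integer gridlines: it misses every integer gridline on the x-axis; a circular section at z = 2 has radius between 1 and 2.
(d) Together with the visible shape, these determine p as stated.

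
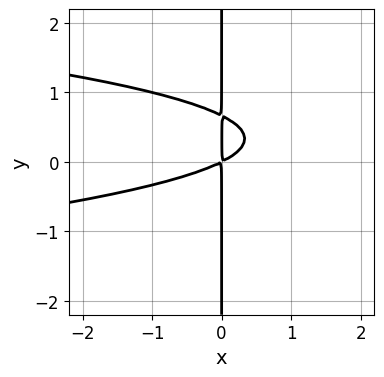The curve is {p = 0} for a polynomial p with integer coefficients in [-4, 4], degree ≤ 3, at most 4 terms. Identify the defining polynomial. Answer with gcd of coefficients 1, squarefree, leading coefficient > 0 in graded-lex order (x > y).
1. The degree is 3 — the shape is more complex than any degree-2 curve.
2. Observable constraints: the visible y-axis segment lies entirely on the curve.
3. Putting this together gives p.

3*x*y^2 + x^2 - 2*x*y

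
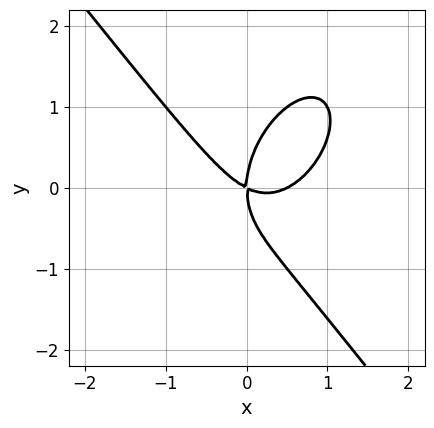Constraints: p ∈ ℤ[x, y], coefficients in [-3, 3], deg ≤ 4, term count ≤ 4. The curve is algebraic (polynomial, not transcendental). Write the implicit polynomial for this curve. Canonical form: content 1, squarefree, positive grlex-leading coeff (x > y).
1. The degree is 3 — a generic line meets the curve in up to 3 points.
2. From the axis intercepts and sections: it meets the x-axis at x = 0 (among the integer gridlines); it crosses the y-axis at the gridline y = 0.
3. Matching integer coefficients to the picture gives p.

2*x^3 + y^3 - x^2 - 2*x*y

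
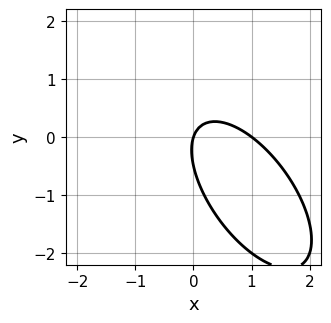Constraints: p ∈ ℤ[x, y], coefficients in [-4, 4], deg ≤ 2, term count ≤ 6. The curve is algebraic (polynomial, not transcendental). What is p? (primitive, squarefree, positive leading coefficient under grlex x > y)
3*x^2 + 3*x*y + 2*y^2 - 3*x + y

1. Degree: no degree-1 curve has this shape, so deg p = 2.
2. From the axis intercepts and sections: the x-axis gridline crossings are at x ∈ {0, 1}; it crosses the y-axis at the gridline y = 0.
3. The integer polynomial consistent with all of this is the stated p.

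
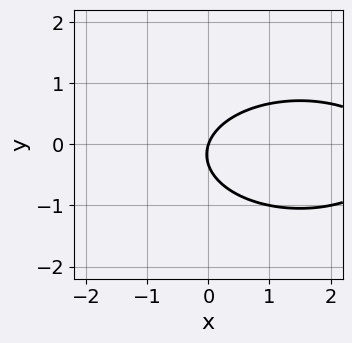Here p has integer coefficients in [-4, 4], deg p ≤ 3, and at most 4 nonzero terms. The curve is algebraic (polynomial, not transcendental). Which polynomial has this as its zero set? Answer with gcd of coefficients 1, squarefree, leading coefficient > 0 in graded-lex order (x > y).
x^2 + 3*y^2 - 3*x + y

The degree is 2 — no degree-1 curve has this shape.
Against the integer gridlines: one x-axis crossing is at x = 0; one y-axis crossing is at y = 0.
These observations pin down the coefficients.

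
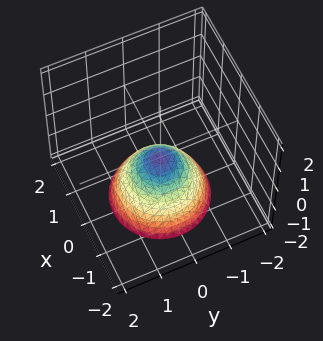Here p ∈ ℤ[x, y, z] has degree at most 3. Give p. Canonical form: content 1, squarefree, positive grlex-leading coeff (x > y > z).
First, deg p = 2.
Next, symmetries: the z-axis is an axis of rotation, so x and y enter only as x² + y².
Next, reading off the gridlines: it misses every integer gridline on the y-axis; a circular section at z = -2 has radius between 1 and 2; it misses every integer gridline on the x-axis.
Finally, together with the visible shape, these determine p as stated.

3*x^2 + 3*y^2 + 3*z + 1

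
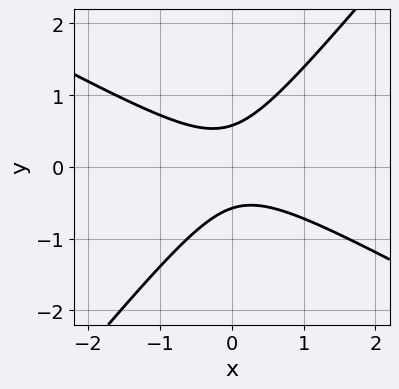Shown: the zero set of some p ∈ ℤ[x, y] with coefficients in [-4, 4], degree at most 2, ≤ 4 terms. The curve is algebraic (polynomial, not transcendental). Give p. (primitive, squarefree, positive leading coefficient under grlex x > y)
2*x^2 + 2*x*y - 3*y^2 + 1

Degree: no degree-1 curve has this shape, so deg p = 2.
From the visible intercepts: it misses every integer gridline on the x-axis.
Fitting integer coefficients to these (and the overall shape) gives p.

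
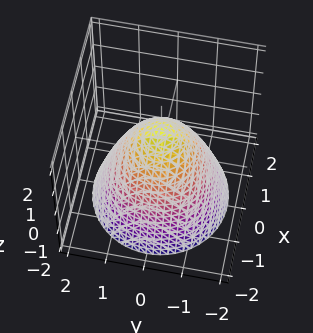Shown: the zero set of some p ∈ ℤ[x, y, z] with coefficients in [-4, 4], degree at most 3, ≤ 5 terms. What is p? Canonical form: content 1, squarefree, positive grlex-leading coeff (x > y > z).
x^2 + y^2 + z - 1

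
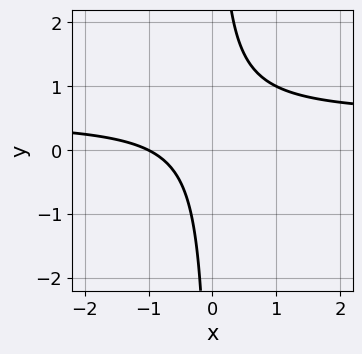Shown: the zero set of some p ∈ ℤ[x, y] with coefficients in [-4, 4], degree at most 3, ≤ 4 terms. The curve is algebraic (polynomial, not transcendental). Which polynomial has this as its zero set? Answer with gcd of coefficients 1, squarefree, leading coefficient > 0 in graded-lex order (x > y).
First, the degree is 2 — a generic line meets the curve in up to 2 points.
Next, reading off the gridlines: the curve avoids every integer y-axis point in the box; one x-axis crossing is at x = -1.
Finally, assembling these constraints gives the stated polynomial.

2*x*y - x - 1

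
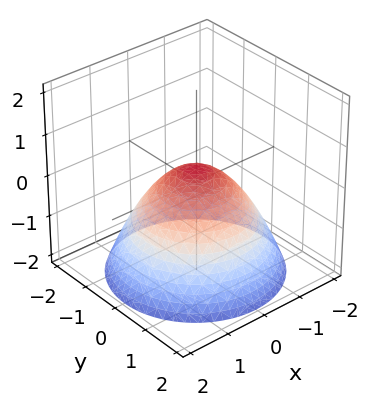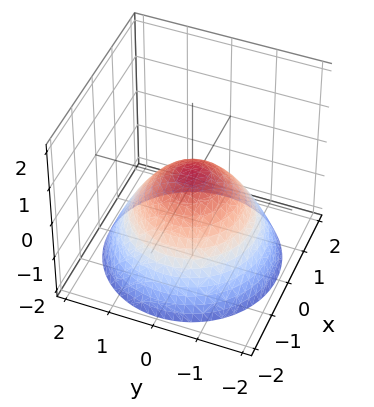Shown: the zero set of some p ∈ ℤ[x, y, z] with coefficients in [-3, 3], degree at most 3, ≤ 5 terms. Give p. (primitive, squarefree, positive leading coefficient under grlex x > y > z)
2*x^2 + 2*y^2 + 3*z - 1

1. deg p = 2. The shape is more complex than any degree-1 surface.
2. Symmetries: every cross-section ⟂ z is a circle, so x, y appear only via x² + y².
3. From the axis intercepts and sections: a circular section at z = -2 has radius between 1 and 2.
4. Together with the visible shape, these determine p as stated.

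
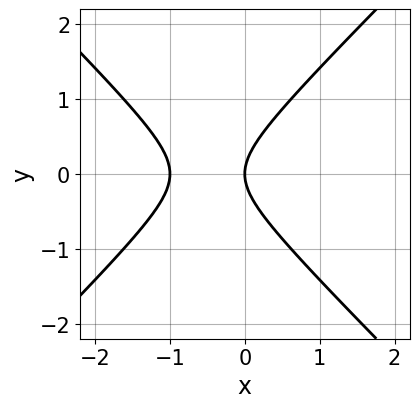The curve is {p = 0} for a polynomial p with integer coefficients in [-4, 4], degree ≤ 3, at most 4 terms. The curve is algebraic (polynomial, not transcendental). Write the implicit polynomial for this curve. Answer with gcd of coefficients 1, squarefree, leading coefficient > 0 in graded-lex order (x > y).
deg p = 2. A generic line meets the curve in up to 2 points.
Symmetries: mirror symmetry y ↦ −y ⇒ only even powers of y.
Observable constraints: the x-axis gridline crossings are at x ∈ {-1, 0}; it meets the y-axis at y = 0 (among the integer gridlines).
Together with the visible shape, these determine p as stated.

x^2 - y^2 + x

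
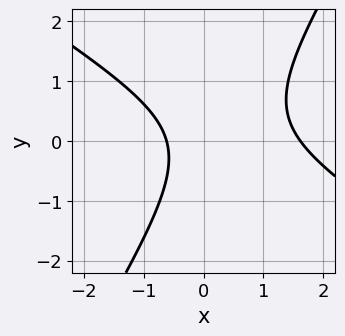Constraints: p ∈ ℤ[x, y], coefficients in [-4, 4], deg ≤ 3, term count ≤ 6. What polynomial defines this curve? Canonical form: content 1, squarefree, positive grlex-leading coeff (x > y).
x^2 + x*y - y^2 - x - 1

1. Degree: a generic line meets the curve in up to 2 points, so deg p = 2.
2. Reading off the gridlines: no y-intercept at any integer in the box.
3. Putting this together gives p.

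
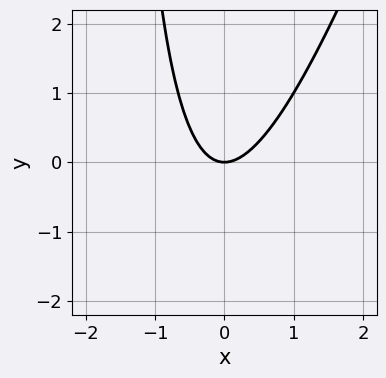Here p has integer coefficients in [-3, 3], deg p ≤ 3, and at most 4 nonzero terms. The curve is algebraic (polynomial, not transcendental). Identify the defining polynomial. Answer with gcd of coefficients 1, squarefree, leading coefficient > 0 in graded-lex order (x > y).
Degree: the shape is more complex than any degree-1 curve, so deg p = 2.
Checking where it meets the axes: it meets the x-axis at x = 0 (among the integer gridlines); it meets the y-axis at y = 0 (among the integer gridlines).
Together with the visible shape, these determine p as stated.

3*x^2 - x*y - 2*y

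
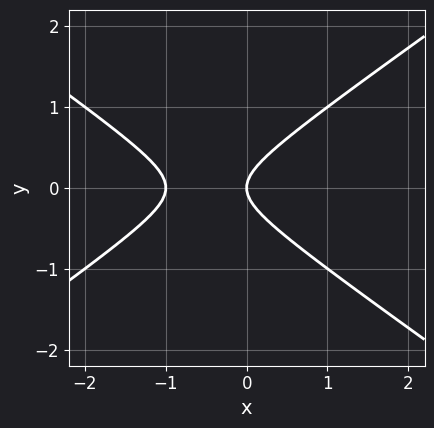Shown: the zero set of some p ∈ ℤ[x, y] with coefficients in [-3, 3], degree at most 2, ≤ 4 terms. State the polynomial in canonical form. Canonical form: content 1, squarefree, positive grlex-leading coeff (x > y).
x^2 - 2*y^2 + x

First, degree: no degree-1 curve has this shape, so deg p = 2.
Next, symmetries: it's symmetric under y → −y, forcing even powers of y.
Next, from the visible intercepts: one y-axis crossing is at y = 0; the x-axis gridline crossings are at x ∈ {-1, 0}.
Finally, fitting integer coefficients to these (and the overall shape) gives p.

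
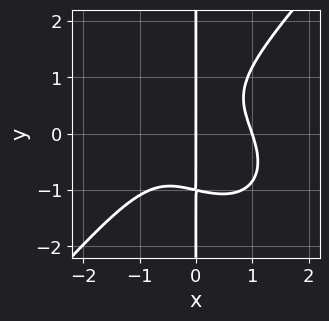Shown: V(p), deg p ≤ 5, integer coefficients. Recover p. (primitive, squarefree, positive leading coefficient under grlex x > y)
First, deg p = 4. No degree-3 curve has this shape.
Then, observable constraints: every point of the y-axis in the box is on the curve; among the integer gridlines, it crosses the x-axis at x ∈ {0, 1}.
Finally, together with the visible shape, these determine p as stated.

3*x^4 + x^2*y^2 - 3*x*y^3 + 3*x^2*y - 3*x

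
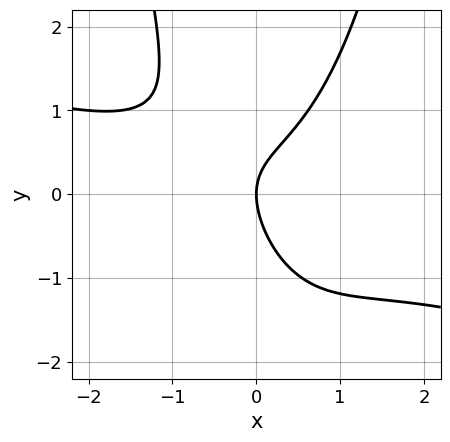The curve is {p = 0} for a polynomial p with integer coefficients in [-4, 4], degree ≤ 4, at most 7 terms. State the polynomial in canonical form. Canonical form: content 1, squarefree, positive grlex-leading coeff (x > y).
deg p = 3. A generic line meets the curve in up to 3 points.
From the visible intercepts: it crosses the x-axis at the gridline x = 0; it crosses the y-axis at the gridline y = 0.
These observations pin down the coefficients.

x^3 + 3*x^2*y - 2*x*y - 2*y^2 + 3*x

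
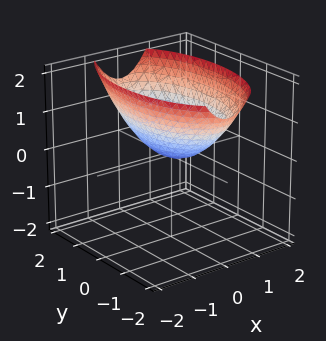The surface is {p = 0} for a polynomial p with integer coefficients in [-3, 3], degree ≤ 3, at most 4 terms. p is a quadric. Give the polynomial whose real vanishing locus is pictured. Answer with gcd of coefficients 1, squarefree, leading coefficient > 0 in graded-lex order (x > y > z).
deg p = 2. A paraboloid; a quadric.
Symmetries: it's symmetric under x → −x, forcing even powers of x; it's symmetric under y → −y, forcing even powers of y.
Reading off the gridlines: it meets the y-axis at y = 0 (among the integer gridlines); it meets the z-axis at z = 0 (among the integer gridlines).
These observations pin down the coefficients.

3*x^2 + y^2 - 3*z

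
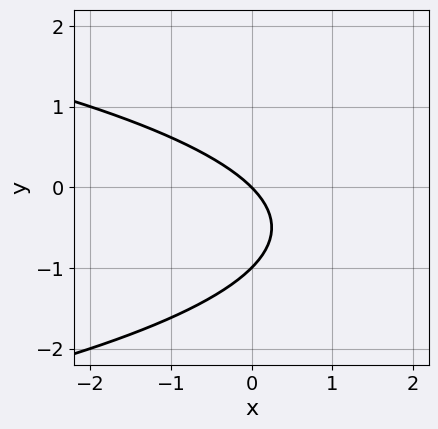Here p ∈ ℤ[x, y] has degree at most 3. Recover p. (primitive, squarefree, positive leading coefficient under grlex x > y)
y^2 + x + y

deg p = 2.
Observable constraints: the y-axis gridline crossings are at y ∈ {-1, 0}; one x-axis crossing is at x = 0.
These observations pin down the coefficients.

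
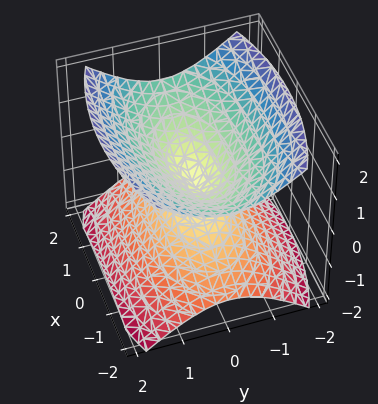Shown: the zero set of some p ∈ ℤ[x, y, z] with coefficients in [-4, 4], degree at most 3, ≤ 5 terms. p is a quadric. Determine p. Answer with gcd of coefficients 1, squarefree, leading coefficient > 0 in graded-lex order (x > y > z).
(a) I count 2 distinct pieces. Treating them together as one polynomial.
(b) The degree is 2 — two nappes meeting at a single point; a quadric.
(c) Symmetries: the x ↦ −x reflection is a symmetry, so x appears only in even powers; mirror symmetry y ↦ −y ⇒ only even powers of y; it's symmetric under z → −z, forcing even powers of z.
(d) Reading off the gridlines: one x-axis crossing is at x = 0; it meets the z-axis at z = 0 (among the integer gridlines).
(e) Assembling these constraints gives the stated polynomial.

x^2 + 3*y^2 - 3*z^2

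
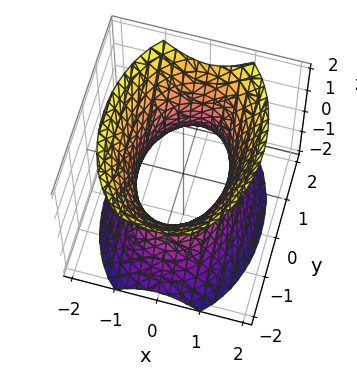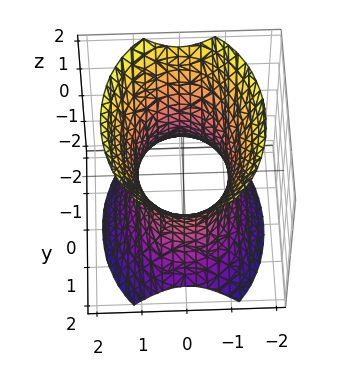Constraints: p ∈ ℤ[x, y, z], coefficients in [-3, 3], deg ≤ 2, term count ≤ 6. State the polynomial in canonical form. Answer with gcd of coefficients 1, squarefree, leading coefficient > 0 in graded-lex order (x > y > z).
The degree is 2 — an hourglass — one-sheet hyperboloid; a quadric.
Symmetries: it's symmetric under z → −z, forcing even powers of z; it's symmetric under x → −x, forcing even powers of x; the y ↦ −y reflection is a symmetry, so y appears only in even powers.
Checking where it meets the axes: no z-intercept at any integer in the box; the x-axis gridline crossings are at x ∈ {-1, 1}.
The integer polynomial consistent with all of this is the stated p.

2*x^2 + y^2 - z^2 - 2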